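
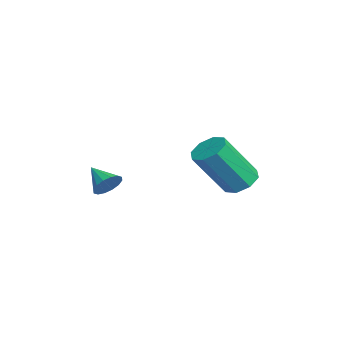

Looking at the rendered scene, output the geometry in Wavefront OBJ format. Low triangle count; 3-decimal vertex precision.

v 1.461 -0.162 -0.157
v 1.758 -0.086 0.324
v 0.719 -0.638 0.377
v 1.587 0.153 0.301
v 1.383 0.309 0.155
v 1.2 0.338 -0.074
v 1.086 0.233 -0.325
v 1.073 0.023 -0.531
v 1.164 -0.237 -0.637
v 1.334 -0.477 -0.614
v 1.538 -0.633 -0.469
v 1.722 -0.662 -0.24
v 1.836 -0.557 0.012
v 1.849 -0.346 0.218
v 1.371 4.267 -0.271
v 2.049 4.44 -0.256
v 2.307 3.286 1.406
v 1.629 3.113 1.391
v 1.745 4.779 0.026
v 2.003 3.625 1.688
v 1.221 4.818 0.134
v 1.48 3.664 1.797
v 0.786 4.534 0.005
v 1.044 3.38 1.667
v 0.693 4.094 -0.286
v 0.951 2.94 1.376
v 0.997 3.755 -0.568
v 1.255 2.601 1.094
v 1.52 3.716 -0.677
v 1.779 2.562 0.986
v 1.956 4 -0.547
v 2.214 2.846 1.115
f 2 1 4
f 2 4 3
f 4 1 5
f 4 5 3
f 5 1 6
f 5 6 3
f 6 1 7
f 6 7 3
f 7 1 8
f 7 8 3
f 8 1 9
f 8 9 3
f 9 1 10
f 9 10 3
f 10 1 11
f 10 11 3
f 11 1 12
f 11 12 3
f 12 1 13
f 12 13 3
f 13 1 14
f 13 14 3
f 14 1 2
f 14 2 3
f 16 15 19
f 16 19 17
f 17 19 20
f 17 20 18
f 19 15 21
f 19 21 20
f 20 21 22
f 20 22 18
f 21 15 23
f 21 23 22
f 22 23 24
f 22 24 18
f 23 15 25
f 23 25 24
f 24 25 26
f 24 26 18
f 25 15 27
f 25 27 26
f 26 27 28
f 26 28 18
f 27 15 29
f 27 29 28
f 28 29 30
f 28 30 18
f 29 15 31
f 29 31 30
f 30 31 32
f 30 32 18
f 31 15 16
f 31 16 32
f 32 16 17
f 32 17 18



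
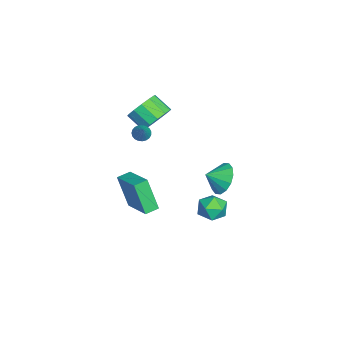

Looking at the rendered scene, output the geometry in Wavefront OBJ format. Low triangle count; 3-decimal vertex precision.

v -2.774 2.523 -3.201
v -1.809 2.325 -3.121
v -3.011 1.095 -3.879
v -2.046 0.897 -3.799
v -2.609 0.947 -2.989
v -2.463 1.83 -2.569
v -2.357 1.59 -4.431
v -2.211 2.473 -4.011
v -1.552 1.748 -3.881
v -1.707 1.35 -2.99
v -3.113 2.07 -4.01
v -3.268 1.672 -3.119
v -0.655 2.317 0.635
v 0.234 2.835 0.995
v -0.345 1.403 1.185
v -0.162 2.935 1.385
v -0.69 2.87 1.573
v -1.208 2.656 1.51
v -1.578 2.352 1.213
v -1.701 2.038 0.761
v -1.543 1.798 0.275
v -1.148 1.698 -0.115
v -0.62 1.763 -0.303
v -0.101 1.977 -0.24
v 0.269 2.281 0.057
v 0.391 2.595 0.509
v -3.356 -1.462 3.313
v -2.564 -1.379 4.012
v -3.131 -2.316 4.766
v -3.924 -2.398 4.067
v -2.981 -0.988 4.184
v -3.549 -1.925 4.938
v -3.518 -0.747 4.079
v -4.085 -1.684 4.833
v -4.003 -0.733 3.731
v -4.57 -1.67 4.485
v -4.283 -0.951 3.25
v -4.85 -1.888 4.005
v -4.269 -1.33 2.79
v -4.836 -2.267 3.544
v -3.965 -1.752 2.495
v -4.532 -2.689 3.249
v -3.468 -2.081 2.46
v -4.035 -3.018 3.214
v -2.935 -2.213 2.696
v -3.503 -3.15 3.45
v -2.536 -2.107 3.127
v -3.104 -3.044 3.882
v -2.398 -1.796 3.618
v -2.965 -2.733 4.372
v -2.233 -2.252 3.006
v -1.842 -2.169 2.629
v -1.267 -2.048 4.054
v -1.922 -1.958 2.661
v -2.056 -1.797 2.754
v -2.221 -1.715 2.89
v -2.388 -1.726 3.046
v -2.528 -1.828 3.195
v -2.617 -2.003 3.311
v -2.64 -2.222 3.375
v -2.592 -2.446 3.375
v -2.483 -2.636 3.311
v -2.33 -2.76 3.195
v -2.161 -2.796 3.046
v -2.004 -2.739 2.89
v -1.886 -2.597 2.754
v -1.829 -2.395 2.661
v -1.1 -2.927 -2.416
v -1.58 -3.591 -0.385
v -1.606 -2.24 -2.311
v -2.086 -2.903 -0.28
v 0.566 -1.817 -1.66
v 0.086 -2.48 0.371
v 0.06 -1.129 -1.555
v -0.42 -1.793 0.476
f 1 12 6
f 1 6 2
f 1 2 8
f 1 8 11
f 1 11 12
f 2 6 10
f 6 12 5
f 12 11 3
f 11 8 7
f 8 2 9
f 4 10 5
f 4 5 3
f 4 3 7
f 4 7 9
f 4 9 10
f 5 10 6
f 3 5 12
f 7 3 11
f 9 7 8
f 10 9 2
f 14 13 16
f 14 16 15
f 16 13 17
f 16 17 15
f 17 13 18
f 17 18 15
f 18 13 19
f 18 19 15
f 19 13 20
f 19 20 15
f 20 13 21
f 20 21 15
f 21 13 22
f 21 22 15
f 22 13 23
f 22 23 15
f 23 13 24
f 23 24 15
f 24 13 25
f 24 25 15
f 25 13 26
f 25 26 15
f 26 13 14
f 26 14 15
f 28 27 31
f 28 31 29
f 29 31 32
f 29 32 30
f 31 27 33
f 31 33 32
f 32 33 34
f 32 34 30
f 33 27 35
f 33 35 34
f 34 35 36
f 34 36 30
f 35 27 37
f 35 37 36
f 36 37 38
f 36 38 30
f 37 27 39
f 37 39 38
f 38 39 40
f 38 40 30
f 39 27 41
f 39 41 40
f 40 41 42
f 40 42 30
f 41 27 43
f 41 43 42
f 42 43 44
f 42 44 30
f 43 27 45
f 43 45 44
f 44 45 46
f 44 46 30
f 45 27 47
f 45 47 46
f 46 47 48
f 46 48 30
f 47 27 49
f 47 49 48
f 48 49 50
f 48 50 30
f 49 27 28
f 49 28 50
f 50 28 29
f 50 29 30
f 52 51 54
f 52 54 53
f 54 51 55
f 54 55 53
f 55 51 56
f 55 56 53
f 56 51 57
f 56 57 53
f 57 51 58
f 57 58 53
f 58 51 59
f 58 59 53
f 59 51 60
f 59 60 53
f 60 51 61
f 60 61 53
f 61 51 62
f 61 62 53
f 62 51 63
f 62 63 53
f 63 51 64
f 63 64 53
f 64 51 65
f 64 65 53
f 65 51 66
f 65 66 53
f 66 51 67
f 66 67 53
f 67 51 52
f 67 52 53
f 69 71 68
f 72 69 68
f 68 71 70
f 70 72 68
f 69 75 71
f 73 69 72
f 73 75 69
f 71 75 70
f 74 72 70
f 70 75 74
f 74 73 72
f 75 73 74



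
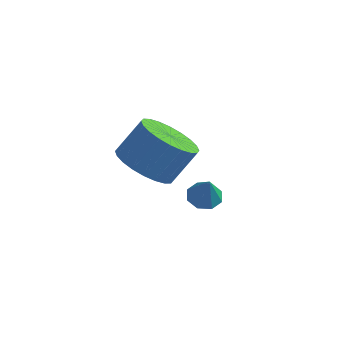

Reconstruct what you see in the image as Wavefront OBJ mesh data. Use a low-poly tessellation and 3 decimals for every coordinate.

v 2.677 -3.293 -0.825
v 2.98 -2.871 -0.797
v 3.003 -3.587 0.085
v 2.617 -2.808 -0.646
v 2.289 -3.029 -0.6
v 2.189 -3.404 -0.686
v 2.374 -3.714 -0.853
v 2.737 -3.777 -1.003
v 3.065 -3.556 -1.049
v 3.166 -3.181 -0.964
v -0.706 -0.998 -2.315
v 0.111 -0.692 -2.863
v 0.602 -0.015 -1.753
v -0.214 -0.322 -1.205
v -0.147 -0.392 -2.932
v 0.344 0.285 -1.822
v -0.49 -0.184 -2.907
v 0.001 0.493 -1.797
v -0.866 -0.1 -2.792
v -0.374 0.577 -1.682
v -1.217 -0.152 -2.604
v -0.726 0.524 -1.494
v -1.491 -0.334 -2.373
v -0.999 0.343 -1.262
v -1.645 -0.617 -2.132
v -1.153 0.06 -1.022
v -1.656 -0.958 -1.92
v -1.164 -0.281 -0.809
v -1.522 -1.305 -1.767
v -1.031 -0.628 -0.657
v -1.264 -1.605 -1.698
v -0.773 -0.928 -0.588
v -0.921 -1.813 -1.723
v -0.43 -1.136 -0.613
v -0.546 -1.897 -1.838
v -0.054 -1.22 -0.728
v -0.194 -1.844 -2.026
v 0.297 -1.168 -0.916
v 0.079 -1.663 -2.258
v 0.571 -0.986 -1.147
v 0.233 -1.38 -2.498
v 0.725 -0.703 -1.388
v 0.244 -1.039 -2.711
v 0.736 -0.362 -1.6
f 2 1 4
f 2 4 3
f 4 1 5
f 4 5 3
f 5 1 6
f 5 6 3
f 6 1 7
f 6 7 3
f 7 1 8
f 7 8 3
f 8 1 9
f 8 9 3
f 9 1 10
f 9 10 3
f 10 1 2
f 10 2 3
f 12 11 15
f 12 15 13
f 13 15 16
f 13 16 14
f 15 11 17
f 15 17 16
f 16 17 18
f 16 18 14
f 17 11 19
f 17 19 18
f 18 19 20
f 18 20 14
f 19 11 21
f 19 21 20
f 20 21 22
f 20 22 14
f 21 11 23
f 21 23 22
f 22 23 24
f 22 24 14
f 23 11 25
f 23 25 24
f 24 25 26
f 24 26 14
f 25 11 27
f 25 27 26
f 26 27 28
f 26 28 14
f 27 11 29
f 27 29 28
f 28 29 30
f 28 30 14
f 29 11 31
f 29 31 30
f 30 31 32
f 30 32 14
f 31 11 33
f 31 33 32
f 32 33 34
f 32 34 14
f 33 11 35
f 33 35 34
f 34 35 36
f 34 36 14
f 35 11 37
f 35 37 36
f 36 37 38
f 36 38 14
f 37 11 39
f 37 39 38
f 38 39 40
f 38 40 14
f 39 11 41
f 39 41 40
f 40 41 42
f 40 42 14
f 41 11 43
f 41 43 42
f 42 43 44
f 42 44 14
f 43 11 12
f 43 12 44
f 44 12 13
f 44 13 14



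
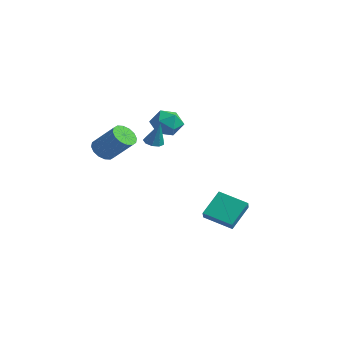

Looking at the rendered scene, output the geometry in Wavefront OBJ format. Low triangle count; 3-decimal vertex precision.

v -0.689 -2.347 1.561
v -0.111 -2.449 1.361
v -0.151 -2.313 3.099
v -0.187 -2.032 1.378
v -0.498 -1.763 1.481
v -0.898 -1.766 1.621
v -1.2 -2.042 1.733
v -1.264 -2.46 1.764
v -1.058 -2.825 1.7
v -0.679 -2.967 1.571
v -0.305 -2.818 1.437
v -3.265 -3.919 0.598
v -2.671 -3.879 -0.009
v -1.242 -3.462 1.414
v -1.835 -3.501 2.022
v -2.826 -3.469 0.026
v -1.396 -3.052 1.449
v -3.098 -3.179 0.214
v -1.669 -2.762 1.637
v -3.415 -3.087 0.505
v -1.985 -2.67 1.929
v -3.691 -3.218 0.821
v -2.262 -2.801 2.245
v -3.854 -3.537 1.078
v -2.424 -3.12 2.501
v -3.858 -3.958 1.206
v -2.429 -3.541 2.629
v -3.704 -4.368 1.171
v -2.274 -3.951 2.594
v -3.431 -4.658 0.983
v -2.002 -4.241 2.406
v -3.115 -4.75 0.691
v -1.685 -4.333 2.115
v -2.838 -4.619 0.375
v -1.409 -4.202 1.799
v -2.676 -4.3 0.119
v -1.246 -3.883 1.542
v -3.998 2.324 1.917
v -3.21 1.58 2.064
v -4.59 1.42 0.516
v -3.802 0.676 0.663
v -4.621 0.756 1.384
v -4.255 1.314 2.25
v -3.545 1.686 0.33
v -3.179 2.244 1.196
v -2.931 1.185 1.083
v -3.595 0.611 1.735
v -4.205 2.389 0.845
v -4.869 1.815 1.497
v 2.612 -1.581 -3.578
v 2.459 -0.202 -2.324
v 4.192 -0.83 -4.21
v 4.039 0.548 -2.956
v 3.081 -2.068 -2.984
v 2.928 -0.69 -1.73
v 4.661 -1.318 -3.616
v 4.508 0.061 -2.362
f 2 1 4
f 2 4 3
f 4 1 5
f 4 5 3
f 5 1 6
f 5 6 3
f 6 1 7
f 6 7 3
f 7 1 8
f 7 8 3
f 8 1 9
f 8 9 3
f 9 1 10
f 9 10 3
f 10 1 11
f 10 11 3
f 11 1 2
f 11 2 3
f 13 12 16
f 13 16 14
f 14 16 17
f 14 17 15
f 16 12 18
f 16 18 17
f 17 18 19
f 17 19 15
f 18 12 20
f 18 20 19
f 19 20 21
f 19 21 15
f 20 12 22
f 20 22 21
f 21 22 23
f 21 23 15
f 22 12 24
f 22 24 23
f 23 24 25
f 23 25 15
f 24 12 26
f 24 26 25
f 25 26 27
f 25 27 15
f 26 12 28
f 26 28 27
f 27 28 29
f 27 29 15
f 28 12 30
f 28 30 29
f 29 30 31
f 29 31 15
f 30 12 32
f 30 32 31
f 31 32 33
f 31 33 15
f 32 12 34
f 32 34 33
f 33 34 35
f 33 35 15
f 34 12 36
f 34 36 35
f 35 36 37
f 35 37 15
f 36 12 13
f 36 13 37
f 37 13 14
f 37 14 15
f 38 49 43
f 38 43 39
f 38 39 45
f 38 45 48
f 38 48 49
f 39 43 47
f 43 49 42
f 49 48 40
f 48 45 44
f 45 39 46
f 41 47 42
f 41 42 40
f 41 40 44
f 41 44 46
f 41 46 47
f 42 47 43
f 40 42 49
f 44 40 48
f 46 44 45
f 47 46 39
f 51 53 50
f 54 51 50
f 50 53 52
f 52 54 50
f 51 57 53
f 55 51 54
f 55 57 51
f 53 57 52
f 56 54 52
f 52 57 56
f 56 55 54
f 57 55 56



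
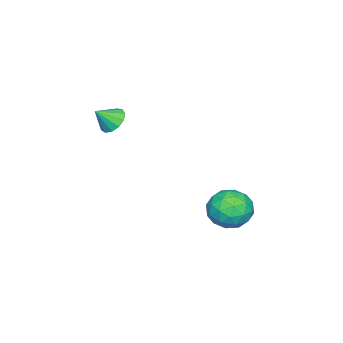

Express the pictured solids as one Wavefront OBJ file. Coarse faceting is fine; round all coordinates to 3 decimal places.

v -1.23 4.369 -1.355
v -0.832 3.878 -2.361
v -1.628 2.622 -0.659
v -1.23 2.131 -1.665
v -0.469 2.658 -0.92
v -0.223 3.738 -1.35
v -2.237 2.762 -1.67
v -1.991 3.842 -2.1
v -1.454 2.885 -2.556
v -0.362 2.82 -2.092
v -2.098 3.68 -0.928
v -1.006 3.615 -0.464
v -0.996 4.277 -1.919
v -1.464 2.223 -1.101
v -1.017 2.533 -0.663
v -0.783 2.244 -1.255
v -0.638 4.195 -1.325
v -0.404 3.906 -1.916
v -0.191 3.189 -1.069
v -2.056 2.594 -1.104
v -1.822 2.305 -1.695
v -1.677 4.256 -1.765
v -1.443 3.967 -2.357
v -2.269 3.311 -1.951
v -1.128 3.405 -2.625
v -1.362 2.378 -2.216
v -1.954 2.749 -2.219
v -1.809 3.384 -2.471
v -0.486 3.367 -2.352
v -0.72 2.34 -1.944
v -0.273 2.649 -1.506
v -0.128 3.284 -1.758
v -0.852 2.783 -2.467
v -1.74 4.16 -1.076
v -1.974 3.133 -0.668
v -2.332 3.216 -1.262
v -2.187 3.851 -1.514
v -1.098 4.122 -0.804
v -1.332 3.095 -0.395
v -0.651 3.116 -0.549
v -0.506 3.751 -0.801
v -1.608 3.717 -0.553
v -1.067 -2.696 2.983
v -0.48 -2.774 2.444
v -0.393 -3.264 3.797
v -0.407 -2.383 2.656
v -0.543 -2.091 2.972
v -0.845 -1.992 3.291
v -1.218 -2.116 3.513
v -1.542 -2.424 3.566
v -1.716 -2.818 3.434
v -1.683 -3.174 3.159
v -1.455 -3.378 2.828
v -1.103 -3.365 2.546
v -0.74 -3.14 2.403
f 1 38 17
f 38 12 41
f 17 41 6
f 38 41 17
f 1 17 13
f 17 6 18
f 13 18 2
f 17 18 13
f 1 13 22
f 13 2 23
f 22 23 8
f 13 23 22
f 1 22 34
f 22 8 37
f 34 37 11
f 22 37 34
f 1 34 38
f 34 11 42
f 38 42 12
f 34 42 38
f 2 18 29
f 18 6 32
f 29 32 10
f 18 32 29
f 6 41 19
f 41 12 40
f 19 40 5
f 41 40 19
f 12 42 39
f 42 11 35
f 39 35 3
f 42 35 39
f 11 37 36
f 37 8 24
f 36 24 7
f 37 24 36
f 8 23 28
f 23 2 25
f 28 25 9
f 23 25 28
f 4 30 16
f 30 10 31
f 16 31 5
f 30 31 16
f 4 16 14
f 16 5 15
f 14 15 3
f 16 15 14
f 4 14 21
f 14 3 20
f 21 20 7
f 14 20 21
f 4 21 26
f 21 7 27
f 26 27 9
f 21 27 26
f 4 26 30
f 26 9 33
f 30 33 10
f 26 33 30
f 5 31 19
f 31 10 32
f 19 32 6
f 31 32 19
f 3 15 39
f 15 5 40
f 39 40 12
f 15 40 39
f 7 20 36
f 20 3 35
f 36 35 11
f 20 35 36
f 9 27 28
f 27 7 24
f 28 24 8
f 27 24 28
f 10 33 29
f 33 9 25
f 29 25 2
f 33 25 29
f 44 43 46
f 44 46 45
f 46 43 47
f 46 47 45
f 47 43 48
f 47 48 45
f 48 43 49
f 48 49 45
f 49 43 50
f 49 50 45
f 50 43 51
f 50 51 45
f 51 43 52
f 51 52 45
f 52 43 53
f 52 53 45
f 53 43 54
f 53 54 45
f 54 43 55
f 54 55 45
f 55 43 44
f 55 44 45



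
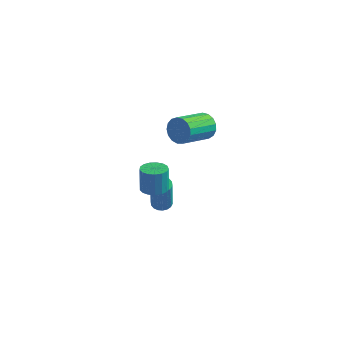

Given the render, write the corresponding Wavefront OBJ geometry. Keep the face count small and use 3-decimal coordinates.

v -1.24 2.108 -1.025
v -0.755 2.69 -1.085
v -0.895 2.954 0.345
v -1.38 2.372 0.405
v -1.081 2.842 -1.144
v -1.22 3.105 0.285
v -1.443 2.825 -1.176
v -1.582 3.088 0.253
v -1.758 2.644 -1.174
v -1.898 2.908 0.255
v -1.955 2.341 -1.137
v -2.095 2.604 0.292
v -1.988 1.984 -1.075
v -2.128 2.247 0.355
v -1.85 1.655 -1.001
v -1.99 1.919 0.429
v -1.572 1.431 -0.932
v -1.712 1.694 0.497
v -1.218 1.362 -0.885
v -1.358 1.625 0.544
v -0.869 1.463 -0.87
v -1.009 1.727 0.56
v -0.606 1.713 -0.89
v -0.745 1.976 0.539
v -0.487 2.053 -0.941
v -0.626 2.316 0.488
v -0.541 2.406 -1.011
v -0.68 2.669 0.418
v -1.617 3.708 -3.724
v -1.035 3.644 -3.793
v -0.841 3.227 -1.765
v -1.423 3.292 -1.696
v -1.059 3.9 -3.738
v -0.865 3.483 -1.71
v -1.194 4.117 -3.681
v -1 3.701 -1.652
v -1.413 4.254 -3.632
v -1.219 3.837 -1.603
v -1.672 4.283 -3.601
v -1.478 3.866 -1.572
v -1.92 4.198 -3.595
v -1.726 3.781 -1.566
v -2.108 4.016 -3.614
v -1.915 3.599 -1.586
v -2.199 3.773 -3.655
v -2.005 3.356 -1.627
v -2.175 3.517 -3.71
v -1.981 3.1 -1.682
v -2.04 3.299 -3.768
v -1.846 2.883 -1.739
v -1.821 3.163 -3.817
v -1.627 2.746 -1.788
v -1.562 3.134 -3.848
v -1.368 2.717 -1.819
v -1.314 3.219 -3.854
v -1.12 2.802 -1.825
v -1.125 3.401 -3.834
v -0.932 2.984 -1.806
v 0.686 4.069 3.386
v 1.124 4.188 4.069
v 0.493 2.45 4.777
v 0.054 2.331 4.094
v 0.775 4.349 4.151
v 0.144 2.611 4.86
v 0.406 4.445 4.059
v -0.225 2.707 4.767
v 0.101 4.455 3.812
v -0.53 2.717 4.521
v -0.07 4.377 3.467
v -0.701 2.639 4.176
v -0.068 4.228 3.104
v -0.699 2.49 3.813
v 0.107 4.043 2.806
v -0.525 2.305 3.514
v 0.414 3.863 2.64
v -0.217 2.126 3.348
v 0.783 3.731 2.645
v 0.152 1.993 3.353
v 1.13 3.677 2.82
v 0.499 1.939 3.528
v 1.376 3.712 3.124
v 0.745 1.974 3.833
v 1.463 3.829 3.488
v 0.832 2.091 4.197
v 1.372 4.001 3.829
v 0.741 2.263 4.538
f 2 1 5
f 2 5 3
f 3 5 6
f 3 6 4
f 5 1 7
f 5 7 6
f 6 7 8
f 6 8 4
f 7 1 9
f 7 9 8
f 8 9 10
f 8 10 4
f 9 1 11
f 9 11 10
f 10 11 12
f 10 12 4
f 11 1 13
f 11 13 12
f 12 13 14
f 12 14 4
f 13 1 15
f 13 15 14
f 14 15 16
f 14 16 4
f 15 1 17
f 15 17 16
f 16 17 18
f 16 18 4
f 17 1 19
f 17 19 18
f 18 19 20
f 18 20 4
f 19 1 21
f 19 21 20
f 20 21 22
f 20 22 4
f 21 1 23
f 21 23 22
f 22 23 24
f 22 24 4
f 23 1 25
f 23 25 24
f 24 25 26
f 24 26 4
f 25 1 27
f 25 27 26
f 26 27 28
f 26 28 4
f 27 1 2
f 27 2 28
f 28 2 3
f 28 3 4
f 30 29 33
f 30 33 31
f 31 33 34
f 31 34 32
f 33 29 35
f 33 35 34
f 34 35 36
f 34 36 32
f 35 29 37
f 35 37 36
f 36 37 38
f 36 38 32
f 37 29 39
f 37 39 38
f 38 39 40
f 38 40 32
f 39 29 41
f 39 41 40
f 40 41 42
f 40 42 32
f 41 29 43
f 41 43 42
f 42 43 44
f 42 44 32
f 43 29 45
f 43 45 44
f 44 45 46
f 44 46 32
f 45 29 47
f 45 47 46
f 46 47 48
f 46 48 32
f 47 29 49
f 47 49 48
f 48 49 50
f 48 50 32
f 49 29 51
f 49 51 50
f 50 51 52
f 50 52 32
f 51 29 53
f 51 53 52
f 52 53 54
f 52 54 32
f 53 29 55
f 53 55 54
f 54 55 56
f 54 56 32
f 55 29 57
f 55 57 56
f 56 57 58
f 56 58 32
f 57 29 30
f 57 30 58
f 58 30 31
f 58 31 32
f 60 59 63
f 60 63 61
f 61 63 64
f 61 64 62
f 63 59 65
f 63 65 64
f 64 65 66
f 64 66 62
f 65 59 67
f 65 67 66
f 66 67 68
f 66 68 62
f 67 59 69
f 67 69 68
f 68 69 70
f 68 70 62
f 69 59 71
f 69 71 70
f 70 71 72
f 70 72 62
f 71 59 73
f 71 73 72
f 72 73 74
f 72 74 62
f 73 59 75
f 73 75 74
f 74 75 76
f 74 76 62
f 75 59 77
f 75 77 76
f 76 77 78
f 76 78 62
f 77 59 79
f 77 79 78
f 78 79 80
f 78 80 62
f 79 59 81
f 79 81 80
f 80 81 82
f 80 82 62
f 81 59 83
f 81 83 82
f 82 83 84
f 82 84 62
f 83 59 85
f 83 85 84
f 84 85 86
f 84 86 62
f 85 59 60
f 85 60 86
f 86 60 61
f 86 61 62



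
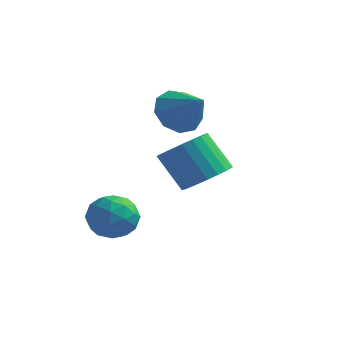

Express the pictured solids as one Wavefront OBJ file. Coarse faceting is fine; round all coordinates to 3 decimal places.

v 1.555 0.559 1.339
v 2.289 1.109 1.808
v 1.239 1.33 3.19
v 0.505 0.781 2.721
v 2.089 1.397 1.611
v 1.04 1.618 2.993
v 1.809 1.557 1.372
v 0.759 1.778 2.754
v 1.489 1.565 1.128
v 0.439 1.787 2.51
v 1.18 1.421 0.916
v 0.13 1.642 2.299
v 0.928 1.145 0.769
v -0.122 1.366 2.151
v 0.771 0.78 0.708
v -0.279 1.001 2.091
v 0.733 0.381 0.744
v -0.316 0.602 2.126
v 0.821 0.01 0.87
v -0.229 0.231 2.252
v 1.02 -0.278 1.067
v -0.029 -0.057 2.449
v 1.301 -0.438 1.306
v 0.251 -0.217 2.688
v 1.621 -0.447 1.55
v 0.571 -0.225 2.932
v 1.93 -0.302 1.761
v 0.88 -0.081 3.144
v 2.182 -0.026 1.909
v 1.132 0.195 3.291
v 2.339 0.339 1.969
v 1.289 0.56 3.352
v 2.376 0.738 1.934
v 1.327 0.959 3.316
v -0.949 3.882 2.841
v -0.273 3.867 2.012
v 0.309 3.278 3.879
v -0.241 4.515 2.35
v -0.54 4.867 2.917
v -1.031 4.758 3.449
v -1.484 4.239 3.696
v -1.687 3.552 3.543
v -1.544 3.02 3.061
v -1.124 2.891 2.476
v -0.622 3.225 2.062
v -2.373 1.305 -1.392
v -1.364 1.053 -1.552
v -2.696 -0.293 -0.908
v -1.687 -0.545 -1.068
v -1.951 0.094 -0.275
v -1.751 1.082 -0.574
v -2.309 -0.322 -1.886
v -2.109 0.666 -2.185
v -1.325 0.048 -1.856
v -1.104 0.304 -0.861
v -2.956 0.456 -1.599
v -2.735 0.712 -0.604
v -1.84 1.32 -1.515
v -2.22 -0.56 -0.945
v -2.375 -0.184 -0.48
v -1.782 -0.332 -0.573
v -2.067 1.336 -0.94
v -1.475 1.188 -1.034
v -1.82 0.624 -0.283
v -2.585 -0.428 -1.426
v -1.993 -0.576 -1.52
v -2.278 1.092 -1.887
v -1.685 0.944 -1.98
v -2.24 0.136 -2.177
v -1.224 0.58 -1.787
v -1.414 -0.359 -1.503
v -1.78 -0.228 -1.984
v -1.662 0.353 -2.159
v -1.094 0.731 -1.202
v -1.284 -0.208 -0.918
v -1.439 0.167 -0.452
v -1.322 0.748 -0.628
v -1.071 0.14 -1.381
v -2.776 0.968 -1.542
v -2.966 0.029 -1.258
v -2.738 0.012 -1.832
v -2.621 0.593 -2.008
v -2.646 1.119 -0.957
v -2.836 0.18 -0.673
v -2.398 0.407 -0.301
v -2.28 0.988 -0.476
v -2.989 0.62 -1.079
f 2 1 5
f 2 5 3
f 3 5 6
f 3 6 4
f 5 1 7
f 5 7 6
f 6 7 8
f 6 8 4
f 7 1 9
f 7 9 8
f 8 9 10
f 8 10 4
f 9 1 11
f 9 11 10
f 10 11 12
f 10 12 4
f 11 1 13
f 11 13 12
f 12 13 14
f 12 14 4
f 13 1 15
f 13 15 14
f 14 15 16
f 14 16 4
f 15 1 17
f 15 17 16
f 16 17 18
f 16 18 4
f 17 1 19
f 17 19 18
f 18 19 20
f 18 20 4
f 19 1 21
f 19 21 20
f 20 21 22
f 20 22 4
f 21 1 23
f 21 23 22
f 22 23 24
f 22 24 4
f 23 1 25
f 23 25 24
f 24 25 26
f 24 26 4
f 25 1 27
f 25 27 26
f 26 27 28
f 26 28 4
f 27 1 29
f 27 29 28
f 28 29 30
f 28 30 4
f 29 1 31
f 29 31 30
f 30 31 32
f 30 32 4
f 31 1 33
f 31 33 32
f 32 33 34
f 32 34 4
f 33 1 2
f 33 2 34
f 34 2 3
f 34 3 4
f 36 35 38
f 36 38 37
f 38 35 39
f 38 39 37
f 39 35 40
f 39 40 37
f 40 35 41
f 40 41 37
f 41 35 42
f 41 42 37
f 42 35 43
f 42 43 37
f 43 35 44
f 43 44 37
f 44 35 45
f 44 45 37
f 45 35 36
f 45 36 37
f 46 83 62
f 83 57 86
f 62 86 51
f 83 86 62
f 46 62 58
f 62 51 63
f 58 63 47
f 62 63 58
f 46 58 67
f 58 47 68
f 67 68 53
f 58 68 67
f 46 67 79
f 67 53 82
f 79 82 56
f 67 82 79
f 46 79 83
f 79 56 87
f 83 87 57
f 79 87 83
f 47 63 74
f 63 51 77
f 74 77 55
f 63 77 74
f 51 86 64
f 86 57 85
f 64 85 50
f 86 85 64
f 57 87 84
f 87 56 80
f 84 80 48
f 87 80 84
f 56 82 81
f 82 53 69
f 81 69 52
f 82 69 81
f 53 68 73
f 68 47 70
f 73 70 54
f 68 70 73
f 49 75 61
f 75 55 76
f 61 76 50
f 75 76 61
f 49 61 59
f 61 50 60
f 59 60 48
f 61 60 59
f 49 59 66
f 59 48 65
f 66 65 52
f 59 65 66
f 49 66 71
f 66 52 72
f 71 72 54
f 66 72 71
f 49 71 75
f 71 54 78
f 75 78 55
f 71 78 75
f 50 76 64
f 76 55 77
f 64 77 51
f 76 77 64
f 48 60 84
f 60 50 85
f 84 85 57
f 60 85 84
f 52 65 81
f 65 48 80
f 81 80 56
f 65 80 81
f 54 72 73
f 72 52 69
f 73 69 53
f 72 69 73
f 55 78 74
f 78 54 70
f 74 70 47
f 78 70 74



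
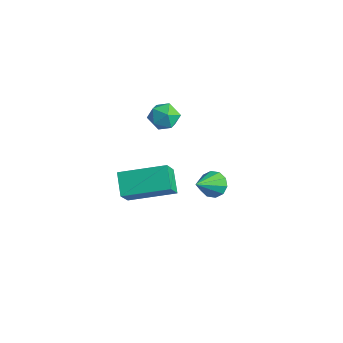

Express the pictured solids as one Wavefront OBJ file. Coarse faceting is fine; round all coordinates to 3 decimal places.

v -1.071 1.754 -2.866
v -0.776 2.142 -2.467
v -0.709 0.646 -2.054
v -1.146 2.107 -2.35
v -1.487 1.937 -2.43
v -1.669 1.697 -2.676
v -1.623 1.479 -2.995
v -1.365 1.365 -3.265
v -0.996 1.4 -3.382
v -0.655 1.57 -3.302
v -0.473 1.811 -3.055
v -0.519 2.029 -2.736
v -1.532 -0.426 1.893
v -0.894 -0.187 1.841
v -1.266 -0.933 2.839
v -0.628 -0.694 2.787
v -1.144 -0.265 2.916
v -1.309 0.048 2.331
v -0.851 -1.168 2.349
v -1.016 -0.855 1.764
v -0.473 -0.645 2.123
v -0.654 -0.087 2.474
v -1.506 -1.033 2.206
v -1.687 -0.475 2.557
v -0.72 -2.459 -1.432
v -0.272 -3.065 -0.551
v -1.506 -2.086 -0.776
v -1.058 -2.692 0.105
v 0.378 -0.968 -0.965
v 0.826 -1.574 -0.084
v -0.408 -0.595 -0.309
v 0.04 -1.201 0.572
f 2 1 4
f 2 4 3
f 4 1 5
f 4 5 3
f 5 1 6
f 5 6 3
f 6 1 7
f 6 7 3
f 7 1 8
f 7 8 3
f 8 1 9
f 8 9 3
f 9 1 10
f 9 10 3
f 10 1 11
f 10 11 3
f 11 1 12
f 11 12 3
f 12 1 2
f 12 2 3
f 13 24 18
f 13 18 14
f 13 14 20
f 13 20 23
f 13 23 24
f 14 18 22
f 18 24 17
f 24 23 15
f 23 20 19
f 20 14 21
f 16 22 17
f 16 17 15
f 16 15 19
f 16 19 21
f 16 21 22
f 17 22 18
f 15 17 24
f 19 15 23
f 21 19 20
f 22 21 14
f 26 28 25
f 29 26 25
f 25 28 27
f 27 29 25
f 26 32 28
f 30 26 29
f 30 32 26
f 28 32 27
f 31 29 27
f 27 32 31
f 31 30 29
f 32 30 31



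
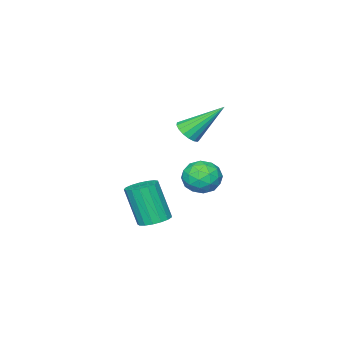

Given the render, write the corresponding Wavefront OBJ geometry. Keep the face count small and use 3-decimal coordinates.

v -0.908 -0.35 -1.065
v -0.198 0.169 -0.81
v -0.002 -1.509 -1.23
v 0.708 -0.99 -0.975
v 0.065 -1.218 -0.365
v -0.495 -0.502 -0.263
v 0.295 -0.838 -1.777
v -0.265 -0.122 -1.675
v 0.545 -0.133 -1.25
v 0.403 -0.368 -0.378
v -0.603 -0.972 -1.662
v -0.745 -1.207 -0.79
v -0.632 0.011 -0.923
v 0.432 -1.351 -1.117
v 0.055 -1.485 -0.758
v 0.472 -1.18 -0.608
v -0.807 -0.383 -0.602
v -0.39 -0.078 -0.452
v -0.235 -0.893 -0.19
v 0.19 -1.262 -1.588
v 0.607 -0.957 -1.438
v -0.672 -0.16 -1.432
v -0.255 0.145 -1.282
v 0.035 -0.447 -1.85
v 0.221 0.138 -1.032
v 0.754 -0.543 -1.129
v 0.511 -0.453 -1.6
v 0.182 -0.032 -1.541
v 0.138 0 -0.519
v 0.67 -0.681 -0.616
v 0.293 -0.815 -0.257
v -0.036 -0.394 -0.198
v 0.575 -0.177 -0.778
v -0.87 -0.659 -1.424
v -0.338 -1.34 -1.521
v -0.164 -0.946 -1.842
v -0.493 -0.525 -1.783
v -0.954 -0.797 -0.911
v -0.421 -1.478 -1.008
v -0.382 -1.308 -0.499
v -0.711 -0.887 -0.44
v -0.775 -1.163 -1.262
v -0.307 -1.693 1.21
v 0.131 -1.918 1.664
v -1.273 -0.547 2.71
v 0.269 -1.653 1.55
v 0.275 -1.396 1.358
v 0.148 -1.207 1.132
v -0.084 -1.13 0.924
v -0.366 -1.181 0.781
v -0.635 -1.35 0.737
v -0.829 -1.597 0.801
v -0.903 -1.866 0.959
v -0.841 -2.096 1.174
v -0.657 -2.233 1.398
v -0.392 -2.246 1.578
v -0.108 -2.133 1.674
v 0.725 -2.617 -4.006
v 1.461 -2.779 -4.104
v 1.551 -3.504 -2.232
v 0.815 -3.343 -2.134
v 1.463 -2.44 -3.973
v 1.553 -3.165 -2.1
v 1.296 -2.141 -3.849
v 1.386 -2.866 -1.977
v 0.998 -1.952 -3.761
v 1.088 -2.677 -1.889
v 0.638 -1.915 -3.73
v 0.727 -2.64 -1.857
v 0.297 -2.039 -3.762
v 0.387 -2.764 -1.889
v 0.055 -2.295 -3.849
v 0.144 -3.021 -1.977
v -0.034 -2.626 -3.973
v 0.056 -3.351 -2.101
v 0.051 -2.954 -4.104
v 0.141 -3.679 -2.232
v 0.29 -3.205 -4.213
v 0.38 -3.931 -2.341
v 0.63 -3.322 -4.275
v 0.719 -4.047 -2.402
v 0.991 -3.277 -4.274
v 1.08 -4.002 -2.402
v 1.291 -3.081 -4.213
v 1.38 -3.806 -2.34
f 1 38 17
f 38 12 41
f 17 41 6
f 38 41 17
f 1 17 13
f 17 6 18
f 13 18 2
f 17 18 13
f 1 13 22
f 13 2 23
f 22 23 8
f 13 23 22
f 1 22 34
f 22 8 37
f 34 37 11
f 22 37 34
f 1 34 38
f 34 11 42
f 38 42 12
f 34 42 38
f 2 18 29
f 18 6 32
f 29 32 10
f 18 32 29
f 6 41 19
f 41 12 40
f 19 40 5
f 41 40 19
f 12 42 39
f 42 11 35
f 39 35 3
f 42 35 39
f 11 37 36
f 37 8 24
f 36 24 7
f 37 24 36
f 8 23 28
f 23 2 25
f 28 25 9
f 23 25 28
f 4 30 16
f 30 10 31
f 16 31 5
f 30 31 16
f 4 16 14
f 16 5 15
f 14 15 3
f 16 15 14
f 4 14 21
f 14 3 20
f 21 20 7
f 14 20 21
f 4 21 26
f 21 7 27
f 26 27 9
f 21 27 26
f 4 26 30
f 26 9 33
f 30 33 10
f 26 33 30
f 5 31 19
f 31 10 32
f 19 32 6
f 31 32 19
f 3 15 39
f 15 5 40
f 39 40 12
f 15 40 39
f 7 20 36
f 20 3 35
f 36 35 11
f 20 35 36
f 9 27 28
f 27 7 24
f 28 24 8
f 27 24 28
f 10 33 29
f 33 9 25
f 29 25 2
f 33 25 29
f 44 43 46
f 44 46 45
f 46 43 47
f 46 47 45
f 47 43 48
f 47 48 45
f 48 43 49
f 48 49 45
f 49 43 50
f 49 50 45
f 50 43 51
f 50 51 45
f 51 43 52
f 51 52 45
f 52 43 53
f 52 53 45
f 53 43 54
f 53 54 45
f 54 43 55
f 54 55 45
f 55 43 56
f 55 56 45
f 56 43 57
f 56 57 45
f 57 43 44
f 57 44 45
f 59 58 62
f 59 62 60
f 60 62 63
f 60 63 61
f 62 58 64
f 62 64 63
f 63 64 65
f 63 65 61
f 64 58 66
f 64 66 65
f 65 66 67
f 65 67 61
f 66 58 68
f 66 68 67
f 67 68 69
f 67 69 61
f 68 58 70
f 68 70 69
f 69 70 71
f 69 71 61
f 70 58 72
f 70 72 71
f 71 72 73
f 71 73 61
f 72 58 74
f 72 74 73
f 73 74 75
f 73 75 61
f 74 58 76
f 74 76 75
f 75 76 77
f 75 77 61
f 76 58 78
f 76 78 77
f 77 78 79
f 77 79 61
f 78 58 80
f 78 80 79
f 79 80 81
f 79 81 61
f 80 58 82
f 80 82 81
f 81 82 83
f 81 83 61
f 82 58 84
f 82 84 83
f 83 84 85
f 83 85 61
f 84 58 59
f 84 59 85
f 85 59 60
f 85 60 61



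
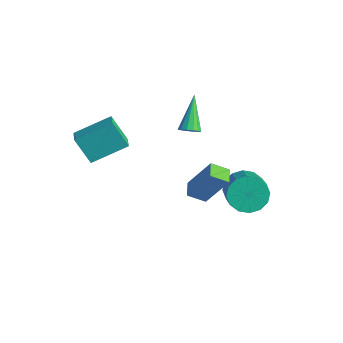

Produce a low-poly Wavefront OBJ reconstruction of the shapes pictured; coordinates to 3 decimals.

v 3.857 1.15 -1.609
v 3.313 0.448 -1.089
v 3.217 1.717 -1.514
v 2.673 1.014 -0.993
v 4.727 1.826 0.213
v 4.183 1.123 0.734
v 4.087 2.392 0.309
v 3.543 1.69 0.829
v -0.716 -3.031 2.305
v 0.025 -1.359 3.139
v -1.423 -2.566 2.001
v -0.683 -0.893 2.835
v 0.083 -2.707 0.945
v 0.823 -1.034 1.779
v -0.625 -2.241 0.641
v 0.116 -0.569 1.475
v 3.347 3.991 -2.89
v 3.846 3.668 -3.756
v 4.952 2.966 -2.855
v 4.453 3.289 -1.99
v 4.061 4.154 -3.642
v 5.168 3.452 -2.742
v 4.086 4.596 -3.326
v 5.192 3.894 -2.426
v 3.912 4.876 -2.894
v 5.018 4.174 -1.994
v 3.586 4.919 -2.461
v 4.693 4.217 -1.561
v 3.197 4.713 -2.143
v 4.304 4.011 -1.242
v 2.848 4.314 -2.025
v 3.954 3.612 -1.124
v 2.632 3.828 -2.138
v 3.739 3.126 -1.238
v 2.608 3.386 -2.454
v 3.714 2.684 -1.554
v 2.782 3.106 -2.886
v 3.888 2.404 -1.986
v 3.107 3.063 -3.319
v 4.214 2.361 -2.419
v 3.496 3.269 -3.638
v 4.603 2.567 -2.737
v 0.826 2.625 0.679
v 1.325 2.763 0.941
v -0.206 3.775 2.041
v 1.286 2.975 0.732
v 1.123 3.093 0.509
v 0.881 3.085 0.331
v 0.624 2.955 0.247
v 0.422 2.735 0.279
v 0.327 2.487 0.418
v 0.367 2.275 0.627
v 0.529 2.156 0.85
v 0.771 2.164 1.027
v 1.028 2.295 1.111
v 1.231 2.514 1.08
f 2 4 1
f 5 2 1
f 1 4 3
f 3 5 1
f 2 8 4
f 6 2 5
f 6 8 2
f 4 8 3
f 7 5 3
f 3 8 7
f 7 6 5
f 8 6 7
f 10 12 9
f 13 10 9
f 9 12 11
f 11 13 9
f 10 16 12
f 14 10 13
f 14 16 10
f 12 16 11
f 15 13 11
f 11 16 15
f 15 14 13
f 16 14 15
f 18 17 21
f 18 21 19
f 19 21 22
f 19 22 20
f 21 17 23
f 21 23 22
f 22 23 24
f 22 24 20
f 23 17 25
f 23 25 24
f 24 25 26
f 24 26 20
f 25 17 27
f 25 27 26
f 26 27 28
f 26 28 20
f 27 17 29
f 27 29 28
f 28 29 30
f 28 30 20
f 29 17 31
f 29 31 30
f 30 31 32
f 30 32 20
f 31 17 33
f 31 33 32
f 32 33 34
f 32 34 20
f 33 17 35
f 33 35 34
f 34 35 36
f 34 36 20
f 35 17 37
f 35 37 36
f 36 37 38
f 36 38 20
f 37 17 39
f 37 39 38
f 38 39 40
f 38 40 20
f 39 17 41
f 39 41 40
f 40 41 42
f 40 42 20
f 41 17 18
f 41 18 42
f 42 18 19
f 42 19 20
f 44 43 46
f 44 46 45
f 46 43 47
f 46 47 45
f 47 43 48
f 47 48 45
f 48 43 49
f 48 49 45
f 49 43 50
f 49 50 45
f 50 43 51
f 50 51 45
f 51 43 52
f 51 52 45
f 52 43 53
f 52 53 45
f 53 43 54
f 53 54 45
f 54 43 55
f 54 55 45
f 55 43 56
f 55 56 45
f 56 43 44
f 56 44 45



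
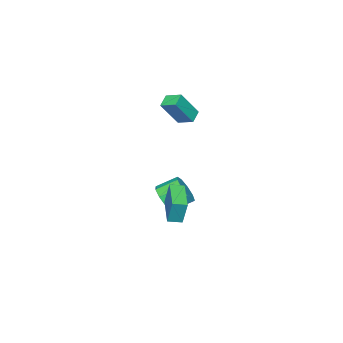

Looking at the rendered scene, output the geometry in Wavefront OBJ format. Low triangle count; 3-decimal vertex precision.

v -1.191 -0.692 2.495
v -1.281 0.314 2.847
v -0.417 -0.48 2.087
v -0.508 0.526 2.438
v -0.212 -1.166 4.102
v -0.303 -0.16 4.453
v 0.561 -0.954 3.693
v 0.471 0.052 4.045
v 2.291 1.751 -2.363
v 2.324 2.125 -0.849
v 3.759 3.091 -2.726
v 3.791 3.465 -1.212
v 2.869 1.155 -2.228
v 2.901 1.529 -0.714
v 4.336 2.495 -2.591
v 4.369 2.869 -1.077
v 0.315 -0.908 -3.949
v 0.742 -1.183 -3.087
v -0.128 -0.288 -2.37
v -0.555 -0.012 -3.231
v 1.075 -0.647 -3.352
v 0.204 0.248 -2.635
v 1.052 -0.233 -3.897
v 0.181 0.662 -3.179
v 0.684 -0.135 -4.465
v -0.186 0.76 -3.748
v 0.144 -0.398 -4.792
v -0.726 0.497 -4.075
v -0.316 -0.9 -4.724
v -1.186 -0.004 -4.007
v -0.481 -1.405 -4.294
v -1.351 -0.51 -3.576
v -0.273 -1.678 -3.702
v -1.144 -0.782 -2.984
v 0.21 -1.59 -3.225
v -0.661 -0.695 -2.508
f 2 4 1
f 5 2 1
f 1 4 3
f 3 5 1
f 2 8 4
f 6 2 5
f 6 8 2
f 4 8 3
f 7 5 3
f 3 8 7
f 7 6 5
f 8 6 7
f 10 12 9
f 13 10 9
f 9 12 11
f 11 13 9
f 10 16 12
f 14 10 13
f 14 16 10
f 12 16 11
f 15 13 11
f 11 16 15
f 15 14 13
f 16 14 15
f 18 17 21
f 18 21 19
f 19 21 22
f 19 22 20
f 21 17 23
f 21 23 22
f 22 23 24
f 22 24 20
f 23 17 25
f 23 25 24
f 24 25 26
f 24 26 20
f 25 17 27
f 25 27 26
f 26 27 28
f 26 28 20
f 27 17 29
f 27 29 28
f 28 29 30
f 28 30 20
f 29 17 31
f 29 31 30
f 30 31 32
f 30 32 20
f 31 17 33
f 31 33 32
f 32 33 34
f 32 34 20
f 33 17 35
f 33 35 34
f 34 35 36
f 34 36 20
f 35 17 18
f 35 18 36
f 36 18 19
f 36 19 20



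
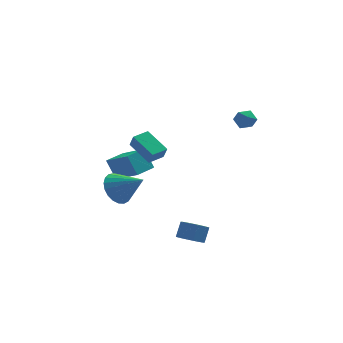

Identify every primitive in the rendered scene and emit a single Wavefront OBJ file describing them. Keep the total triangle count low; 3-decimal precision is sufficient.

v -4.507 -2.203 0.329
v -3.775 -2.154 -0.45
v -3.273 -3.137 1.431
v -3.694 -1.78 -0.223
v -3.754 -1.479 0.099
v -3.944 -1.303 0.461
v -4.232 -1.283 0.8
v -4.567 -1.422 1.058
v -4.892 -1.696 1.189
v -5.15 -2.058 1.172
v -5.297 -2.445 1.009
v -5.308 -2.79 0.729
v -5.18 -3.034 0.379
v -4.936 -3.134 0.021
v -4.618 -3.073 -0.284
v -4.28 -2.862 -0.483
v -3.982 -2.537 -0.542
v -2.965 2.465 0.826
v -2.823 2.125 1.636
v -2.028 2.98 0.878
v -1.886 2.639 1.688
v -2.154 1.061 0.092
v -2.012 0.72 0.902
v -1.217 1.575 0.144
v -1.075 1.235 0.954
v 3.127 1.171 3.489
v 3.748 0.934 3.196
v 2.632 0.126 3.284
v 3.253 -0.111 2.991
v 3.214 0.02 3.704
v 3.52 0.665 3.831
v 2.86 0.395 2.649
v 3.166 1.04 2.776
v 3.582 0.455 2.677
v 3.801 0.223 3.329
v 2.579 0.837 3.151
v 2.798 0.605 3.803
v -0.82 -3.604 -3.376
v -0.106 -3.95 -3.483
v 0.273 -3.422 -2.672
v -0.44 -3.076 -2.564
v -0.116 -3.534 -3.75
v 0.263 -3.006 -2.938
v -0.394 -3.145 -3.874
v -0.015 -2.616 -3.062
v -0.835 -2.931 -3.807
v -0.456 -2.402 -2.996
v -1.27 -2.974 -3.576
v -0.891 -2.446 -2.764
v -1.533 -3.258 -3.268
v -1.154 -2.73 -2.457
v -1.523 -3.674 -3.002
v -1.144 -3.146 -2.19
v -1.245 -4.064 -2.878
v -0.866 -3.535 -2.066
v -0.804 -4.278 -2.944
v -0.425 -3.749 -2.133
v -0.369 -4.234 -3.176
v 0.01 -3.706 -2.364
v -4.02 4.237 -1.42
v -3.029 2.838 -0.334
v -2.918 5.017 -1.422
v -1.927 3.617 -0.335
v -3.573 3.603 -2.645
v -2.582 2.203 -1.558
v -2.471 4.382 -2.646
v -1.48 2.983 -1.56
f 2 1 4
f 2 4 3
f 4 1 5
f 4 5 3
f 5 1 6
f 5 6 3
f 6 1 7
f 6 7 3
f 7 1 8
f 7 8 3
f 8 1 9
f 8 9 3
f 9 1 10
f 9 10 3
f 10 1 11
f 10 11 3
f 11 1 12
f 11 12 3
f 12 1 13
f 12 13 3
f 13 1 14
f 13 14 3
f 14 1 15
f 14 15 3
f 15 1 16
f 15 16 3
f 16 1 17
f 16 17 3
f 17 1 2
f 17 2 3
f 19 21 18
f 22 19 18
f 18 21 20
f 20 22 18
f 19 25 21
f 23 19 22
f 23 25 19
f 21 25 20
f 24 22 20
f 20 25 24
f 24 23 22
f 25 23 24
f 26 37 31
f 26 31 27
f 26 27 33
f 26 33 36
f 26 36 37
f 27 31 35
f 31 37 30
f 37 36 28
f 36 33 32
f 33 27 34
f 29 35 30
f 29 30 28
f 29 28 32
f 29 32 34
f 29 34 35
f 30 35 31
f 28 30 37
f 32 28 36
f 34 32 33
f 35 34 27
f 39 38 42
f 39 42 40
f 40 42 43
f 40 43 41
f 42 38 44
f 42 44 43
f 43 44 45
f 43 45 41
f 44 38 46
f 44 46 45
f 45 46 47
f 45 47 41
f 46 38 48
f 46 48 47
f 47 48 49
f 47 49 41
f 48 38 50
f 48 50 49
f 49 50 51
f 49 51 41
f 50 38 52
f 50 52 51
f 51 52 53
f 51 53 41
f 52 38 54
f 52 54 53
f 53 54 55
f 53 55 41
f 54 38 56
f 54 56 55
f 55 56 57
f 55 57 41
f 56 38 58
f 56 58 57
f 57 58 59
f 57 59 41
f 58 38 39
f 58 39 59
f 59 39 40
f 59 40 41
f 61 63 60
f 64 61 60
f 60 63 62
f 62 64 60
f 61 67 63
f 65 61 64
f 65 67 61
f 63 67 62
f 66 64 62
f 62 67 66
f 66 65 64
f 67 65 66



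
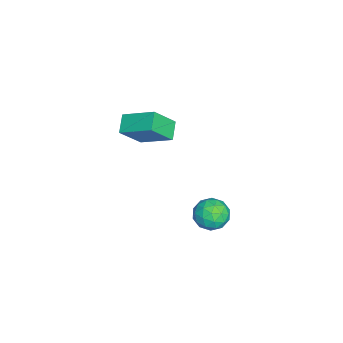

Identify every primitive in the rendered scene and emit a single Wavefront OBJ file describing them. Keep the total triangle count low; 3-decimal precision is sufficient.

v 2.141 0.472 -3.104
v 2.644 0.054 -3.507
v 1.316 -0.454 -3.173
v 1.819 -0.872 -3.576
v 1.95 -0.725 -2.834
v 2.459 -0.152 -2.791
v 1.501 -0.248 -3.889
v 2.01 0.325 -3.846
v 2.248 -0.39 -3.992
v 2.525 -0.685 -3.34
v 1.435 0.285 -3.34
v 1.712 -0.01 -2.688
v 2.465 0.345 -3.3
v 1.495 -0.745 -3.38
v 1.572 -0.658 -2.944
v 1.868 -0.904 -3.181
v 2.356 0.223 -2.879
v 2.652 -0.022 -3.115
v 2.244 -0.481 -2.72
v 1.308 -0.378 -3.565
v 1.604 -0.623 -3.801
v 2.092 0.504 -3.499
v 2.388 0.258 -3.736
v 1.716 0.081 -3.96
v 2.528 -0.162 -3.821
v 2.043 -0.707 -3.862
v 1.856 -0.34 -4.046
v 2.156 -0.003 -4.021
v 2.691 -0.336 -3.438
v 2.206 -0.88 -3.478
v 2.283 -0.794 -3.042
v 2.582 -0.457 -3.017
v 2.458 -0.597 -3.723
v 1.754 0.48 -3.202
v 1.269 -0.064 -3.242
v 1.378 0.057 -3.663
v 1.677 0.394 -3.638
v 1.917 0.307 -2.818
v 1.432 -0.238 -2.859
v 1.804 -0.397 -2.659
v 2.104 -0.06 -2.634
v 1.502 0.197 -2.957
v 0.558 -2.952 0.576
v 0.96 -1.693 1.242
v 1.297 -2.967 0.157
v 1.7 -1.708 0.823
v 1.12 -3.672 1.597
v 1.523 -2.413 2.263
v 1.86 -3.687 1.178
v 2.262 -2.428 1.844
f 1 38 17
f 38 12 41
f 17 41 6
f 38 41 17
f 1 17 13
f 17 6 18
f 13 18 2
f 17 18 13
f 1 13 22
f 13 2 23
f 22 23 8
f 13 23 22
f 1 22 34
f 22 8 37
f 34 37 11
f 22 37 34
f 1 34 38
f 34 11 42
f 38 42 12
f 34 42 38
f 2 18 29
f 18 6 32
f 29 32 10
f 18 32 29
f 6 41 19
f 41 12 40
f 19 40 5
f 41 40 19
f 12 42 39
f 42 11 35
f 39 35 3
f 42 35 39
f 11 37 36
f 37 8 24
f 36 24 7
f 37 24 36
f 8 23 28
f 23 2 25
f 28 25 9
f 23 25 28
f 4 30 16
f 30 10 31
f 16 31 5
f 30 31 16
f 4 16 14
f 16 5 15
f 14 15 3
f 16 15 14
f 4 14 21
f 14 3 20
f 21 20 7
f 14 20 21
f 4 21 26
f 21 7 27
f 26 27 9
f 21 27 26
f 4 26 30
f 26 9 33
f 30 33 10
f 26 33 30
f 5 31 19
f 31 10 32
f 19 32 6
f 31 32 19
f 3 15 39
f 15 5 40
f 39 40 12
f 15 40 39
f 7 20 36
f 20 3 35
f 36 35 11
f 20 35 36
f 9 27 28
f 27 7 24
f 28 24 8
f 27 24 28
f 10 33 29
f 33 9 25
f 29 25 2
f 33 25 29
f 44 46 43
f 47 44 43
f 43 46 45
f 45 47 43
f 44 50 46
f 48 44 47
f 48 50 44
f 46 50 45
f 49 47 45
f 45 50 49
f 49 48 47
f 50 48 49



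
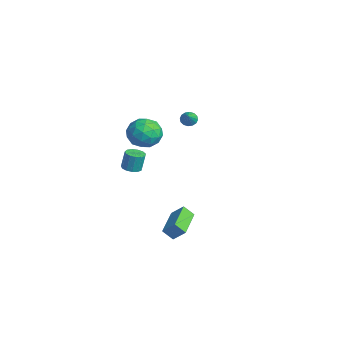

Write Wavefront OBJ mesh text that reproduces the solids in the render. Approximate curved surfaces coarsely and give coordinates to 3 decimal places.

v -2.48 1.254 1.102
v -2.17 1.095 0.676
v -1.56 0.866 1.918
v -2.097 1.366 0.723
v -2.127 1.607 0.872
v -2.252 1.754 1.082
v -2.438 1.766 1.297
v -2.635 1.641 1.46
v -2.791 1.412 1.527
v -2.863 1.141 1.48
v -2.833 0.9 1.332
v -2.708 0.754 1.122
v -2.523 0.741 0.907
v -2.326 0.866 0.743
v -3.129 -0.192 -0.415
v -2.504 -1.173 -0.128
v -4.756 -1.247 -0.472
v -4.131 -2.228 -0.185
v -4.282 -1.356 0.624
v -3.277 -0.704 0.659
v -3.983 -1.716 -1.259
v -2.978 -1.064 -1.224
v -3.031 -2.115 -0.649
v -3.216 -1.892 0.514
v -4.044 -0.528 -1.114
v -4.229 -0.305 0.049
v -2.674 -0.59 -0.267
v -4.586 -1.83 -0.333
v -4.675 -1.317 0.142
v -4.308 -1.894 0.311
v -3.128 -0.314 0.196
v -2.76 -0.891 0.364
v -3.806 -0.998 0.806
v -4.5 -1.529 -0.964
v -4.132 -2.106 -0.796
v -2.952 -0.526 -0.911
v -2.585 -1.103 -0.742
v -3.454 -1.422 -1.406
v -2.616 -1.721 -0.404
v -3.572 -2.34 -0.437
v -3.486 -2.039 -1.069
v -2.895 -1.656 -1.048
v -2.725 -1.59 0.279
v -3.681 -2.209 0.246
v -3.77 -1.697 0.721
v -3.179 -1.314 0.742
v -3.035 -2.143 -0.027
v -3.579 -0.211 -0.846
v -4.535 -0.83 -0.879
v -4.081 -1.106 -1.342
v -3.49 -0.723 -1.321
v -3.688 -0.08 -0.163
v -4.644 -0.699 -0.196
v -4.365 -0.764 0.448
v -3.774 -0.381 0.469
v -4.225 -0.277 -0.573
v -3.98 -1.949 -3.457
v -3.567 -1.445 -3.561
v -3.567 -1.187 -2.307
v -3.98 -1.691 -2.203
v -3.911 -1.306 -3.589
v -3.91 -1.048 -2.335
v -4.277 -1.371 -3.576
v -4.276 -1.113 -2.322
v -4.548 -1.62 -3.524
v -4.548 -1.362 -2.271
v -4.64 -1.973 -3.452
v -4.639 -1.715 -2.198
v -4.522 -2.319 -3.381
v -4.521 -2.061 -2.127
v -4.232 -2.547 -3.334
v -4.231 -2.289 -2.08
v -3.862 -2.585 -3.326
v -3.862 -2.327 -2.072
v -3.53 -2.421 -3.36
v -3.529 -2.163 -2.106
v -3.34 -2.108 -3.424
v -3.34 -1.85 -2.171
v -3.354 -1.744 -3.499
v -3.354 -1.486 -2.246
v 2.932 -0.96 -4.269
v 2.66 -1.523 -3.635
v 3.404 -0.361 -3.533
v 3.133 -0.924 -2.9
v 4.707 -2.076 -4.5
v 4.436 -2.639 -3.867
v 5.18 -1.477 -3.765
v 4.908 -2.04 -3.131
f 2 1 4
f 2 4 3
f 4 1 5
f 4 5 3
f 5 1 6
f 5 6 3
f 6 1 7
f 6 7 3
f 7 1 8
f 7 8 3
f 8 1 9
f 8 9 3
f 9 1 10
f 9 10 3
f 10 1 11
f 10 11 3
f 11 1 12
f 11 12 3
f 12 1 13
f 12 13 3
f 13 1 14
f 13 14 3
f 14 1 2
f 14 2 3
f 15 52 31
f 52 26 55
f 31 55 20
f 52 55 31
f 15 31 27
f 31 20 32
f 27 32 16
f 31 32 27
f 15 27 36
f 27 16 37
f 36 37 22
f 27 37 36
f 15 36 48
f 36 22 51
f 48 51 25
f 36 51 48
f 15 48 52
f 48 25 56
f 52 56 26
f 48 56 52
f 16 32 43
f 32 20 46
f 43 46 24
f 32 46 43
f 20 55 33
f 55 26 54
f 33 54 19
f 55 54 33
f 26 56 53
f 56 25 49
f 53 49 17
f 56 49 53
f 25 51 50
f 51 22 38
f 50 38 21
f 51 38 50
f 22 37 42
f 37 16 39
f 42 39 23
f 37 39 42
f 18 44 30
f 44 24 45
f 30 45 19
f 44 45 30
f 18 30 28
f 30 19 29
f 28 29 17
f 30 29 28
f 18 28 35
f 28 17 34
f 35 34 21
f 28 34 35
f 18 35 40
f 35 21 41
f 40 41 23
f 35 41 40
f 18 40 44
f 40 23 47
f 44 47 24
f 40 47 44
f 19 45 33
f 45 24 46
f 33 46 20
f 45 46 33
f 17 29 53
f 29 19 54
f 53 54 26
f 29 54 53
f 21 34 50
f 34 17 49
f 50 49 25
f 34 49 50
f 23 41 42
f 41 21 38
f 42 38 22
f 41 38 42
f 24 47 43
f 47 23 39
f 43 39 16
f 47 39 43
f 58 57 61
f 58 61 59
f 59 61 62
f 59 62 60
f 61 57 63
f 61 63 62
f 62 63 64
f 62 64 60
f 63 57 65
f 63 65 64
f 64 65 66
f 64 66 60
f 65 57 67
f 65 67 66
f 66 67 68
f 66 68 60
f 67 57 69
f 67 69 68
f 68 69 70
f 68 70 60
f 69 57 71
f 69 71 70
f 70 71 72
f 70 72 60
f 71 57 73
f 71 73 72
f 72 73 74
f 72 74 60
f 73 57 75
f 73 75 74
f 74 75 76
f 74 76 60
f 75 57 77
f 75 77 76
f 76 77 78
f 76 78 60
f 77 57 79
f 77 79 78
f 78 79 80
f 78 80 60
f 79 57 58
f 79 58 80
f 80 58 59
f 80 59 60
f 82 84 81
f 85 82 81
f 81 84 83
f 83 85 81
f 82 88 84
f 86 82 85
f 86 88 82
f 84 88 83
f 87 85 83
f 83 88 87
f 87 86 85
f 88 86 87



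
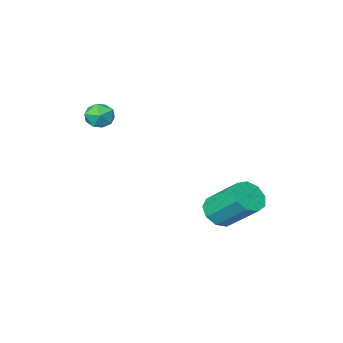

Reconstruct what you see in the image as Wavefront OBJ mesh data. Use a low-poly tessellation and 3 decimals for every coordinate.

v 0.631 -0.023 4.112
v 1.278 0.13 4.009
v 0.742 -0.91 3.491
v 1.389 -0.757 3.388
v 1.183 -0.954 3.998
v 1.114 -0.406 4.381
v 0.906 -0.374 3.119
v 0.837 0.174 3.502
v 1.448 -0.087 3.395
v 1.619 -0.446 3.938
v 0.401 -0.334 3.562
v 0.572 -0.693 4.105
v -2.728 2.043 -1.311
v -2.462 1.591 -0.734
v -2.967 2.904 0.528
v -3.232 3.357 -0.049
v -2.072 1.909 -0.91
v -2.577 3.223 0.352
v -1.989 2.291 -1.273
v -2.494 3.604 -0.011
v -2.251 2.557 -1.654
v -2.756 3.87 -0.392
v -2.736 2.582 -1.875
v -3.241 3.895 -0.613
v -3.217 2.356 -1.832
v -3.722 3.669 -0.57
v -3.469 1.983 -1.545
v -3.974 3.296 -0.283
v -3.374 1.639 -1.148
v -3.879 2.952 0.114
v -2.977 1.484 -0.828
v -3.481 2.797 0.434
f 1 12 6
f 1 6 2
f 1 2 8
f 1 8 11
f 1 11 12
f 2 6 10
f 6 12 5
f 12 11 3
f 11 8 7
f 8 2 9
f 4 10 5
f 4 5 3
f 4 3 7
f 4 7 9
f 4 9 10
f 5 10 6
f 3 5 12
f 7 3 11
f 9 7 8
f 10 9 2
f 14 13 17
f 14 17 15
f 15 17 18
f 15 18 16
f 17 13 19
f 17 19 18
f 18 19 20
f 18 20 16
f 19 13 21
f 19 21 20
f 20 21 22
f 20 22 16
f 21 13 23
f 21 23 22
f 22 23 24
f 22 24 16
f 23 13 25
f 23 25 24
f 24 25 26
f 24 26 16
f 25 13 27
f 25 27 26
f 26 27 28
f 26 28 16
f 27 13 29
f 27 29 28
f 28 29 30
f 28 30 16
f 29 13 31
f 29 31 30
f 30 31 32
f 30 32 16
f 31 13 14
f 31 14 32
f 32 14 15
f 32 15 16



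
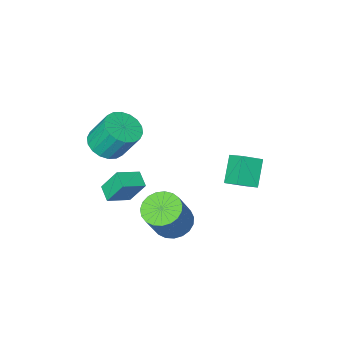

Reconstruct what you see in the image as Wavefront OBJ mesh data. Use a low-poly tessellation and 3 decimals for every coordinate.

v 1.21 0.862 1.549
v 1.87 1.481 1.449
v 1.409 2.197 2.851
v 0.75 1.578 2.951
v 1.556 1.652 1.259
v 1.095 2.368 2.66
v 1.174 1.666 1.126
v 0.713 2.383 2.527
v 0.799 1.522 1.077
v 0.338 2.238 2.478
v 0.505 1.246 1.121
v 0.045 1.962 2.523
v 0.351 0.894 1.25
v -0.109 1.611 2.652
v 0.368 0.536 1.439
v -0.093 1.253 2.84
v 0.551 0.243 1.649
v 0.09 0.959 3.051
v 0.865 0.072 1.84
v 0.404 0.788 3.241
v 1.247 0.057 1.973
v 0.786 0.774 3.374
v 1.622 0.202 2.022
v 1.161 0.918 3.423
v 1.915 0.478 1.977
v 1.455 1.194 3.379
v 2.069 0.829 1.848
v 1.609 1.546 3.25
v 2.053 1.187 1.66
v 1.592 1.904 3.061
v -0.929 2.791 -3.267
v -0.112 2.519 -3.618
v 0.766 2.996 -1.944
v -0.051 3.269 -1.593
v -0.123 2.892 -3.719
v 0.756 3.369 -2.045
v -0.272 3.248 -3.742
v 0.606 3.725 -2.067
v -0.536 3.525 -3.682
v 0.343 4.002 -2.008
v -0.867 3.675 -3.551
v 0.011 4.152 -1.877
v -1.209 3.672 -3.371
v -0.331 4.149 -1.697
v -1.503 3.517 -3.173
v -0.625 3.994 -1.499
v -1.698 3.237 -2.991
v -0.819 3.714 -1.317
v -1.759 2.879 -2.857
v -0.881 3.356 -1.182
v -1.677 2.507 -2.794
v -0.799 2.984 -1.119
v -1.466 2.183 -2.812
v -0.588 2.66 -1.138
v -1.162 1.965 -2.91
v -0.283 2.442 -1.235
v -0.818 1.89 -3.069
v 0.061 2.367 -1.394
v -0.493 1.97 -3.262
v 0.386 2.447 -1.588
v -0.243 2.193 -3.457
v 0.635 2.67 -1.782
v 0.282 0.665 -1.88
v -0.168 1.263 -0.662
v 0.427 1.428 -2.201
v -0.024 2.026 -0.982
v 1.384 0.634 -1.458
v 0.933 1.232 -0.239
v 1.528 1.397 -1.778
v 1.078 1.995 -0.56
v -3.836 2.657 -0.111
v -3.932 3.523 0.4
v -4.777 2.846 -0.606
v -4.872 3.712 -0.096
v -3.128 3.368 -1.184
v -3.223 4.234 -0.674
v -4.068 3.557 -1.68
v -4.164 4.423 -1.169
f 2 1 5
f 2 5 3
f 3 5 6
f 3 6 4
f 5 1 7
f 5 7 6
f 6 7 8
f 6 8 4
f 7 1 9
f 7 9 8
f 8 9 10
f 8 10 4
f 9 1 11
f 9 11 10
f 10 11 12
f 10 12 4
f 11 1 13
f 11 13 12
f 12 13 14
f 12 14 4
f 13 1 15
f 13 15 14
f 14 15 16
f 14 16 4
f 15 1 17
f 15 17 16
f 16 17 18
f 16 18 4
f 17 1 19
f 17 19 18
f 18 19 20
f 18 20 4
f 19 1 21
f 19 21 20
f 20 21 22
f 20 22 4
f 21 1 23
f 21 23 22
f 22 23 24
f 22 24 4
f 23 1 25
f 23 25 24
f 24 25 26
f 24 26 4
f 25 1 27
f 25 27 26
f 26 27 28
f 26 28 4
f 27 1 29
f 27 29 28
f 28 29 30
f 28 30 4
f 29 1 2
f 29 2 30
f 30 2 3
f 30 3 4
f 32 31 35
f 32 35 33
f 33 35 36
f 33 36 34
f 35 31 37
f 35 37 36
f 36 37 38
f 36 38 34
f 37 31 39
f 37 39 38
f 38 39 40
f 38 40 34
f 39 31 41
f 39 41 40
f 40 41 42
f 40 42 34
f 41 31 43
f 41 43 42
f 42 43 44
f 42 44 34
f 43 31 45
f 43 45 44
f 44 45 46
f 44 46 34
f 45 31 47
f 45 47 46
f 46 47 48
f 46 48 34
f 47 31 49
f 47 49 48
f 48 49 50
f 48 50 34
f 49 31 51
f 49 51 50
f 50 51 52
f 50 52 34
f 51 31 53
f 51 53 52
f 52 53 54
f 52 54 34
f 53 31 55
f 53 55 54
f 54 55 56
f 54 56 34
f 55 31 57
f 55 57 56
f 56 57 58
f 56 58 34
f 57 31 59
f 57 59 58
f 58 59 60
f 58 60 34
f 59 31 61
f 59 61 60
f 60 61 62
f 60 62 34
f 61 31 32
f 61 32 62
f 62 32 33
f 62 33 34
f 64 66 63
f 67 64 63
f 63 66 65
f 65 67 63
f 64 70 66
f 68 64 67
f 68 70 64
f 66 70 65
f 69 67 65
f 65 70 69
f 69 68 67
f 70 68 69
f 72 74 71
f 75 72 71
f 71 74 73
f 73 75 71
f 72 78 74
f 76 72 75
f 76 78 72
f 74 78 73
f 77 75 73
f 73 78 77
f 77 76 75
f 78 76 77



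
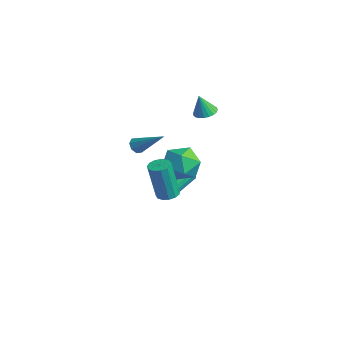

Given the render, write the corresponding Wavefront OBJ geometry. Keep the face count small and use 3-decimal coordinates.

v -1.487 1.152 -3.301
v -1.176 0.985 -2.892
v -1.362 2.261 -2.23
v -1.673 2.428 -2.639
v -1.018 1.086 -3.042
v -1.204 2.362 -2.38
v -0.952 1.2 -3.243
v -1.138 2.476 -2.581
v -0.993 1.304 -3.456
v -1.179 2.581 -2.793
v -1.131 1.379 -3.638
v -1.317 2.655 -2.975
v -1.34 1.408 -3.753
v -1.526 2.684 -3.091
v -1.578 1.387 -3.779
v -1.764 2.663 -3.116
v -1.798 1.319 -3.71
v -1.984 2.595 -3.048
v -1.956 1.218 -3.56
v -2.142 2.494 -2.898
v -2.022 1.104 -3.359
v -2.208 2.38 -2.697
v -1.981 0.999 -3.147
v -2.167 2.276 -2.484
v -1.843 0.925 -2.965
v -2.029 2.201 -2.302
v -1.634 0.896 -2.849
v -1.82 2.172 -2.187
v -1.396 0.917 -2.824
v -1.582 2.193 -2.161
v -1.699 1.814 -0.952
v -0.734 2.46 -1.2
v -0.606 0.24 -0.8
v 0.359 0.886 -1.048
v -0.21 1.039 -0.016
v -0.885 2.012 -0.11
v -0.455 0.688 -1.89
v -1.13 1.661 -1.984
v 0.035 1.764 -1.779
v 0.187 1.982 -0.621
v -1.527 0.718 -1.379
v -1.375 0.936 -0.221
v 3.958 -2.338 0.785
v 4.412 -1.961 0.893
v 4.216 -2.325 3.002
v 3.762 -2.702 2.895
v 4.13 -1.774 0.898
v 3.934 -2.139 3.008
v 3.794 -1.767 0.868
v 3.597 -2.131 2.978
v 3.509 -1.941 0.812
v 3.313 -2.305 2.922
v 3.367 -2.241 0.747
v 3.171 -2.605 2.857
v 3.413 -2.571 0.694
v 3.217 -2.936 2.804
v 3.632 -2.828 0.67
v 3.435 -3.192 2.78
v 3.954 -2.929 0.683
v 3.758 -3.293 2.792
v 4.278 -2.842 0.728
v 4.081 -3.207 2.838
v 4.5 -2.596 0.791
v 4.304 -2.96 2.901
v 4.55 -2.267 0.853
v 4.354 -2.631 2.962
v -1.776 3.522 1.635
v -1.12 3.612 1.736
v -1.924 3.198 2.885
v -1.222 3.866 1.79
v -1.42 4.06 1.816
v -1.68 4.161 1.812
v -1.956 4.151 1.776
v -2.201 4.033 1.717
v -2.372 3.826 1.643
v -2.441 3.567 1.567
v -2.394 3.3 1.504
v -2.24 3.071 1.463
v -2.006 2.92 1.452
v -1.733 2.873 1.472
v -1.466 2.939 1.521
v -1.253 3.105 1.589
v -1.131 3.343 1.665
v -3.635 0.419 -0.945
v -3.259 0.184 -1.236
v -2.165 1.221 0.305
v -3.349 0.557 -1.37
v -3.606 0.848 -1.255
v -3.88 0.889 -0.958
v -4.011 0.654 -0.654
v -3.921 0.282 -0.521
v -3.664 -0.01 -0.636
v -3.39 -0.051 -0.932
f 2 1 5
f 2 5 3
f 3 5 6
f 3 6 4
f 5 1 7
f 5 7 6
f 6 7 8
f 6 8 4
f 7 1 9
f 7 9 8
f 8 9 10
f 8 10 4
f 9 1 11
f 9 11 10
f 10 11 12
f 10 12 4
f 11 1 13
f 11 13 12
f 12 13 14
f 12 14 4
f 13 1 15
f 13 15 14
f 14 15 16
f 14 16 4
f 15 1 17
f 15 17 16
f 16 17 18
f 16 18 4
f 17 1 19
f 17 19 18
f 18 19 20
f 18 20 4
f 19 1 21
f 19 21 20
f 20 21 22
f 20 22 4
f 21 1 23
f 21 23 22
f 22 23 24
f 22 24 4
f 23 1 25
f 23 25 24
f 24 25 26
f 24 26 4
f 25 1 27
f 25 27 26
f 26 27 28
f 26 28 4
f 27 1 29
f 27 29 28
f 28 29 30
f 28 30 4
f 29 1 2
f 29 2 30
f 30 2 3
f 30 3 4
f 31 42 36
f 31 36 32
f 31 32 38
f 31 38 41
f 31 41 42
f 32 36 40
f 36 42 35
f 42 41 33
f 41 38 37
f 38 32 39
f 34 40 35
f 34 35 33
f 34 33 37
f 34 37 39
f 34 39 40
f 35 40 36
f 33 35 42
f 37 33 41
f 39 37 38
f 40 39 32
f 44 43 47
f 44 47 45
f 45 47 48
f 45 48 46
f 47 43 49
f 47 49 48
f 48 49 50
f 48 50 46
f 49 43 51
f 49 51 50
f 50 51 52
f 50 52 46
f 51 43 53
f 51 53 52
f 52 53 54
f 52 54 46
f 53 43 55
f 53 55 54
f 54 55 56
f 54 56 46
f 55 43 57
f 55 57 56
f 56 57 58
f 56 58 46
f 57 43 59
f 57 59 58
f 58 59 60
f 58 60 46
f 59 43 61
f 59 61 60
f 60 61 62
f 60 62 46
f 61 43 63
f 61 63 62
f 62 63 64
f 62 64 46
f 63 43 65
f 63 65 64
f 64 65 66
f 64 66 46
f 65 43 44
f 65 44 66
f 66 44 45
f 66 45 46
f 68 67 70
f 68 70 69
f 70 67 71
f 70 71 69
f 71 67 72
f 71 72 69
f 72 67 73
f 72 73 69
f 73 67 74
f 73 74 69
f 74 67 75
f 74 75 69
f 75 67 76
f 75 76 69
f 76 67 77
f 76 77 69
f 77 67 78
f 77 78 69
f 78 67 79
f 78 79 69
f 79 67 80
f 79 80 69
f 80 67 81
f 80 81 69
f 81 67 82
f 81 82 69
f 82 67 83
f 82 83 69
f 83 67 68
f 83 68 69
f 85 84 87
f 85 87 86
f 87 84 88
f 87 88 86
f 88 84 89
f 88 89 86
f 89 84 90
f 89 90 86
f 90 84 91
f 90 91 86
f 91 84 92
f 91 92 86
f 92 84 93
f 92 93 86
f 93 84 85
f 93 85 86



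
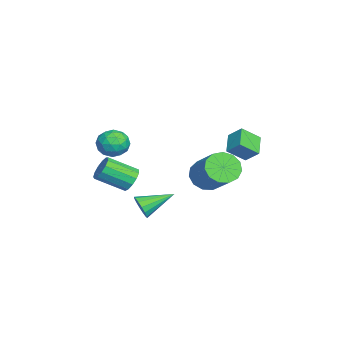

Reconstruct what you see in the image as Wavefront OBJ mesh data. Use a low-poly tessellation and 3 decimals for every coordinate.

v -0.1 -0.295 -3.256
v 0.134 -0.001 -3.749
v -0.66 1.075 -2.704
v -0.163 -0.087 -3.837
v -0.443 -0.229 -3.768
v -0.63 -0.388 -3.563
v -0.676 -0.523 -3.275
v -0.567 -0.597 -2.982
v -0.333 -0.589 -2.763
v -0.037 -0.503 -2.675
v 0.243 -0.361 -2.744
v 0.431 -0.202 -2.949
v 0.476 -0.067 -3.237
v 0.368 0.006 -3.53
v 0.906 -0.558 -1.107
v 1.251 -0.793 -1.565
v 1.378 -2.037 -0.832
v 1.034 -1.802 -0.373
v 1.473 -0.64 -1.344
v 1.6 -1.884 -0.611
v 1.516 -0.46 -1.047
v 1.643 -1.705 -0.314
v 1.365 -0.312 -0.769
v 1.492 -1.557 -0.036
v 1.068 -0.242 -0.598
v 1.195 -1.486 0.135
v 0.72 -0.272 -0.589
v 0.848 -1.516 0.144
v 0.432 -0.393 -0.744
v 0.559 -1.637 -0.011
v 0.293 -0.566 -1.014
v 0.421 -1.81 -0.281
v 0.35 -0.737 -1.314
v 0.477 -1.981 -0.58
v 0.583 -0.85 -1.547
v 0.71 -2.095 -0.814
v 0.919 -0.872 -1.641
v 1.046 -2.116 -0.908
v -1.676 3.267 0.369
v -1.385 3.835 0.93
v -1.966 4.055 -0.279
v -1.675 4.623 0.283
v -0.705 3.237 -0.103
v -0.414 3.805 0.459
v -0.995 4.025 -0.75
v -0.704 4.593 -0.189
v -4.445 2.26 -3.478
v -3.831 2.084 -4.069
v -2.462 2.844 -2.873
v -3.075 3.02 -2.282
v -3.994 2.536 -4.169
v -2.625 3.295 -2.974
v -4.3 2.9 -4.05
v -2.931 3.659 -2.854
v -4.652 3.06 -3.749
v -3.283 3.82 -2.553
v -4.938 2.967 -3.362
v -3.569 3.727 -2.166
v -5.068 2.649 -3.012
v -3.698 3.409 -1.816
v -4.999 2.208 -2.809
v -3.63 2.968 -1.614
v -4.755 1.783 -2.819
v -3.386 2.543 -1.624
v -4.412 1.51 -3.038
v -3.043 2.27 -1.843
v -4.079 1.475 -3.397
v -2.71 2.234 -2.201
v -3.863 1.689 -3.781
v -2.494 2.449 -2.586
v -3.488 -1.308 -1.097
v -2.747 -1.082 -1.243
v -3.053 -2.358 -0.517
v -2.312 -2.132 -0.663
v -2.752 -1.732 -0.145
v -3.02 -1.083 -0.503
v -2.78 -2.357 -1.257
v -3.048 -1.708 -1.615
v -2.309 -1.73 -1.342
v -2.292 -1.344 -0.654
v -3.508 -2.096 -1.106
v -3.491 -1.71 -0.418
v -3.155 -1.103 -1.221
v -2.645 -2.337 -0.539
v -2.903 -2.102 -0.235
v -2.467 -1.969 -0.32
v -3.316 -1.103 -0.786
v -2.881 -0.97 -0.872
v -2.884 -1.352 -0.227
v -2.919 -2.47 -0.888
v -2.484 -2.337 -0.974
v -3.333 -1.471 -1.44
v -2.897 -1.338 -1.525
v -2.916 -2.088 -1.533
v -2.462 -1.351 -1.365
v -2.207 -1.968 -1.024
v -2.482 -2.101 -1.373
v -2.64 -1.719 -1.583
v -2.452 -1.124 -0.961
v -2.197 -1.741 -0.62
v -2.455 -1.506 -0.315
v -2.613 -1.124 -0.526
v -2.195 -1.505 -1.019
v -3.603 -1.699 -1.14
v -3.348 -2.316 -0.799
v -3.187 -2.316 -1.234
v -3.345 -1.934 -1.445
v -3.593 -1.472 -0.736
v -3.338 -2.089 -0.395
v -3.16 -1.721 -0.177
v -3.318 -1.339 -0.387
v -3.605 -1.935 -0.741
f 2 1 4
f 2 4 3
f 4 1 5
f 4 5 3
f 5 1 6
f 5 6 3
f 6 1 7
f 6 7 3
f 7 1 8
f 7 8 3
f 8 1 9
f 8 9 3
f 9 1 10
f 9 10 3
f 10 1 11
f 10 11 3
f 11 1 12
f 11 12 3
f 12 1 13
f 12 13 3
f 13 1 14
f 13 14 3
f 14 1 2
f 14 2 3
f 16 15 19
f 16 19 17
f 17 19 20
f 17 20 18
f 19 15 21
f 19 21 20
f 20 21 22
f 20 22 18
f 21 15 23
f 21 23 22
f 22 23 24
f 22 24 18
f 23 15 25
f 23 25 24
f 24 25 26
f 24 26 18
f 25 15 27
f 25 27 26
f 26 27 28
f 26 28 18
f 27 15 29
f 27 29 28
f 28 29 30
f 28 30 18
f 29 15 31
f 29 31 30
f 30 31 32
f 30 32 18
f 31 15 33
f 31 33 32
f 32 33 34
f 32 34 18
f 33 15 35
f 33 35 34
f 34 35 36
f 34 36 18
f 35 15 37
f 35 37 36
f 36 37 38
f 36 38 18
f 37 15 16
f 37 16 38
f 38 16 17
f 38 17 18
f 40 42 39
f 43 40 39
f 39 42 41
f 41 43 39
f 40 46 42
f 44 40 43
f 44 46 40
f 42 46 41
f 45 43 41
f 41 46 45
f 45 44 43
f 46 44 45
f 48 47 51
f 48 51 49
f 49 51 52
f 49 52 50
f 51 47 53
f 51 53 52
f 52 53 54
f 52 54 50
f 53 47 55
f 53 55 54
f 54 55 56
f 54 56 50
f 55 47 57
f 55 57 56
f 56 57 58
f 56 58 50
f 57 47 59
f 57 59 58
f 58 59 60
f 58 60 50
f 59 47 61
f 59 61 60
f 60 61 62
f 60 62 50
f 61 47 63
f 61 63 62
f 62 63 64
f 62 64 50
f 63 47 65
f 63 65 64
f 64 65 66
f 64 66 50
f 65 47 67
f 65 67 66
f 66 67 68
f 66 68 50
f 67 47 69
f 67 69 68
f 68 69 70
f 68 70 50
f 69 47 48
f 69 48 70
f 70 48 49
f 70 49 50
f 71 108 87
f 108 82 111
f 87 111 76
f 108 111 87
f 71 87 83
f 87 76 88
f 83 88 72
f 87 88 83
f 71 83 92
f 83 72 93
f 92 93 78
f 83 93 92
f 71 92 104
f 92 78 107
f 104 107 81
f 92 107 104
f 71 104 108
f 104 81 112
f 108 112 82
f 104 112 108
f 72 88 99
f 88 76 102
f 99 102 80
f 88 102 99
f 76 111 89
f 111 82 110
f 89 110 75
f 111 110 89
f 82 112 109
f 112 81 105
f 109 105 73
f 112 105 109
f 81 107 106
f 107 78 94
f 106 94 77
f 107 94 106
f 78 93 98
f 93 72 95
f 98 95 79
f 93 95 98
f 74 100 86
f 100 80 101
f 86 101 75
f 100 101 86
f 74 86 84
f 86 75 85
f 84 85 73
f 86 85 84
f 74 84 91
f 84 73 90
f 91 90 77
f 84 90 91
f 74 91 96
f 91 77 97
f 96 97 79
f 91 97 96
f 74 96 100
f 96 79 103
f 100 103 80
f 96 103 100
f 75 101 89
f 101 80 102
f 89 102 76
f 101 102 89
f 73 85 109
f 85 75 110
f 109 110 82
f 85 110 109
f 77 90 106
f 90 73 105
f 106 105 81
f 90 105 106
f 79 97 98
f 97 77 94
f 98 94 78
f 97 94 98
f 80 103 99
f 103 79 95
f 99 95 72
f 103 95 99



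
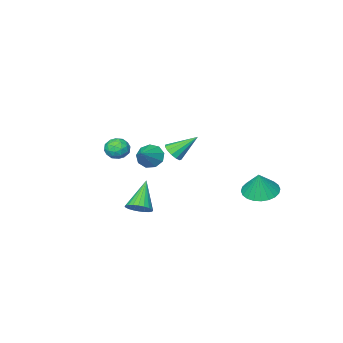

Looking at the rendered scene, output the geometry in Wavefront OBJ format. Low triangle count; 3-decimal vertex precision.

v 0.899 -0.772 2.096
v 1.43 -1.122 1.627
v 2.001 -0.128 2.864
v 1.291 -0.641 1.423
v 0.969 -0.222 1.533
v 0.614 -0.06 1.907
v 0.392 -0.231 2.369
v 0.407 -0.655 2.703
v 0.652 -1.134 2.753
v 1.013 -1.444 2.496
v 1.32 -1.439 2.051
v -3.978 2.423 -0.669
v -2.986 2.501 -0.97
v -3.582 2.697 0.709
v -3.112 2.885 -1.011
v -3.369 3.198 -0.999
v -3.72 3.393 -0.937
v -4.109 3.441 -0.834
v -4.479 3.333 -0.706
v -4.773 3.087 -0.573
v -4.945 2.74 -0.454
v -4.971 2.344 -0.368
v -4.845 1.96 -0.327
v -4.587 1.647 -0.339
v -4.237 1.452 -0.401
v -3.847 1.404 -0.504
v -3.478 1.512 -0.631
v -3.184 1.758 -0.765
v -3.012 2.105 -0.884
v 1.621 -0.836 -1.602
v 2.24 -0.905 -1.167
v 0.519 -1.624 -0.158
v 2.146 -0.634 -1.091
v 1.972 -0.394 -1.093
v 1.744 -0.221 -1.172
v 1.498 -0.142 -1.317
v 1.27 -0.168 -1.505
v 1.096 -0.296 -1.708
v 1.001 -0.507 -1.895
v 1.001 -0.767 -2.037
v 1.095 -1.037 -2.113
v 1.269 -1.278 -2.111
v 1.497 -1.45 -2.032
v 1.743 -1.53 -1.887
v 1.971 -1.503 -1.699
v 2.146 -1.375 -1.496
v 2.24 -1.165 -1.31
v 2.547 -0.314 3.334
v 3.104 0.057 3.054
v 3.296 -1.097 3.786
v 3.853 -0.726 3.506
v 3.467 -0.444 4.052
v 3.005 0.04 3.772
v 3.395 -1.08 3.068
v 2.933 -0.596 2.788
v 3.629 -0.417 2.889
v 3.673 -0.023 3.497
v 2.727 -1.017 3.343
v 2.771 -0.623 3.951
v 2.76 -0.06 3.154
v 3.64 -0.98 3.686
v 3.413 -0.814 4.007
v 3.741 -0.596 3.842
v 2.701 -0.069 3.576
v 3.029 0.148 3.412
v 3.242 -0.146 3.998
v 3.371 -1.188 3.428
v 3.699 -0.971 3.264
v 2.659 -0.444 2.998
v 2.987 -0.226 2.833
v 3.158 -0.894 2.842
v 3.396 -0.12 2.893
v 3.836 -0.581 3.158
v 3.567 -0.789 2.901
v 3.295 -0.504 2.737
v 3.422 0.111 3.25
v 3.862 -0.349 3.516
v 3.635 -0.183 3.836
v 3.363 0.101 3.672
v 3.73 -0.168 3.153
v 2.538 -0.691 3.324
v 2.978 -1.151 3.59
v 3.037 -1.141 3.168
v 2.765 -0.857 3.004
v 2.564 -0.459 3.682
v 3.004 -0.92 3.947
v 3.105 -0.536 4.103
v 2.833 -0.251 3.939
v 2.67 -0.872 3.687
v -2.905 -3.717 0.171
v -2.481 -3.896 0.684
v -3.995 -2.923 1.349
v -2.361 -3.548 0.56
v -2.415 -3.253 0.312
v -2.624 -3.105 0.02
v -2.922 -3.152 -0.225
v -3.215 -3.378 -0.344
v -3.41 -3.711 -0.3
v -3.445 -4.046 -0.106
v -3.308 -4.277 0.176
v -3.043 -4.33 0.456
v -2.735 -4.188 0.645
f 2 1 4
f 2 4 3
f 4 1 5
f 4 5 3
f 5 1 6
f 5 6 3
f 6 1 7
f 6 7 3
f 7 1 8
f 7 8 3
f 8 1 9
f 8 9 3
f 9 1 10
f 9 10 3
f 10 1 11
f 10 11 3
f 11 1 2
f 11 2 3
f 13 12 15
f 13 15 14
f 15 12 16
f 15 16 14
f 16 12 17
f 16 17 14
f 17 12 18
f 17 18 14
f 18 12 19
f 18 19 14
f 19 12 20
f 19 20 14
f 20 12 21
f 20 21 14
f 21 12 22
f 21 22 14
f 22 12 23
f 22 23 14
f 23 12 24
f 23 24 14
f 24 12 25
f 24 25 14
f 25 12 26
f 25 26 14
f 26 12 27
f 26 27 14
f 27 12 28
f 27 28 14
f 28 12 29
f 28 29 14
f 29 12 13
f 29 13 14
f 31 30 33
f 31 33 32
f 33 30 34
f 33 34 32
f 34 30 35
f 34 35 32
f 35 30 36
f 35 36 32
f 36 30 37
f 36 37 32
f 37 30 38
f 37 38 32
f 38 30 39
f 38 39 32
f 39 30 40
f 39 40 32
f 40 30 41
f 40 41 32
f 41 30 42
f 41 42 32
f 42 30 43
f 42 43 32
f 43 30 44
f 43 44 32
f 44 30 45
f 44 45 32
f 45 30 46
f 45 46 32
f 46 30 47
f 46 47 32
f 47 30 31
f 47 31 32
f 48 85 64
f 85 59 88
f 64 88 53
f 85 88 64
f 48 64 60
f 64 53 65
f 60 65 49
f 64 65 60
f 48 60 69
f 60 49 70
f 69 70 55
f 60 70 69
f 48 69 81
f 69 55 84
f 81 84 58
f 69 84 81
f 48 81 85
f 81 58 89
f 85 89 59
f 81 89 85
f 49 65 76
f 65 53 79
f 76 79 57
f 65 79 76
f 53 88 66
f 88 59 87
f 66 87 52
f 88 87 66
f 59 89 86
f 89 58 82
f 86 82 50
f 89 82 86
f 58 84 83
f 84 55 71
f 83 71 54
f 84 71 83
f 55 70 75
f 70 49 72
f 75 72 56
f 70 72 75
f 51 77 63
f 77 57 78
f 63 78 52
f 77 78 63
f 51 63 61
f 63 52 62
f 61 62 50
f 63 62 61
f 51 61 68
f 61 50 67
f 68 67 54
f 61 67 68
f 51 68 73
f 68 54 74
f 73 74 56
f 68 74 73
f 51 73 77
f 73 56 80
f 77 80 57
f 73 80 77
f 52 78 66
f 78 57 79
f 66 79 53
f 78 79 66
f 50 62 86
f 62 52 87
f 86 87 59
f 62 87 86
f 54 67 83
f 67 50 82
f 83 82 58
f 67 82 83
f 56 74 75
f 74 54 71
f 75 71 55
f 74 71 75
f 57 80 76
f 80 56 72
f 76 72 49
f 80 72 76
f 91 90 93
f 91 93 92
f 93 90 94
f 93 94 92
f 94 90 95
f 94 95 92
f 95 90 96
f 95 96 92
f 96 90 97
f 96 97 92
f 97 90 98
f 97 98 92
f 98 90 99
f 98 99 92
f 99 90 100
f 99 100 92
f 100 90 101
f 100 101 92
f 101 90 102
f 101 102 92
f 102 90 91
f 102 91 92

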